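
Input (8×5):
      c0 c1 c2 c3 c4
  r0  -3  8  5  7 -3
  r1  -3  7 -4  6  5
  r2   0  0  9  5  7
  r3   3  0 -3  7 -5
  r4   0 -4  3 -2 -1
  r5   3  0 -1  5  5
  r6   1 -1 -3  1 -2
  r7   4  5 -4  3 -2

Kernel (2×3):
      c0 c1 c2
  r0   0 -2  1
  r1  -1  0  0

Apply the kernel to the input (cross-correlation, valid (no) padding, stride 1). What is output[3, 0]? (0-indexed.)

-3

The receptive field on the input at this output position is [3 0 -3 / 0 -4 3]. Elementwise product with the kernel and sum: 0·-2 + -3·1 + 0·-1.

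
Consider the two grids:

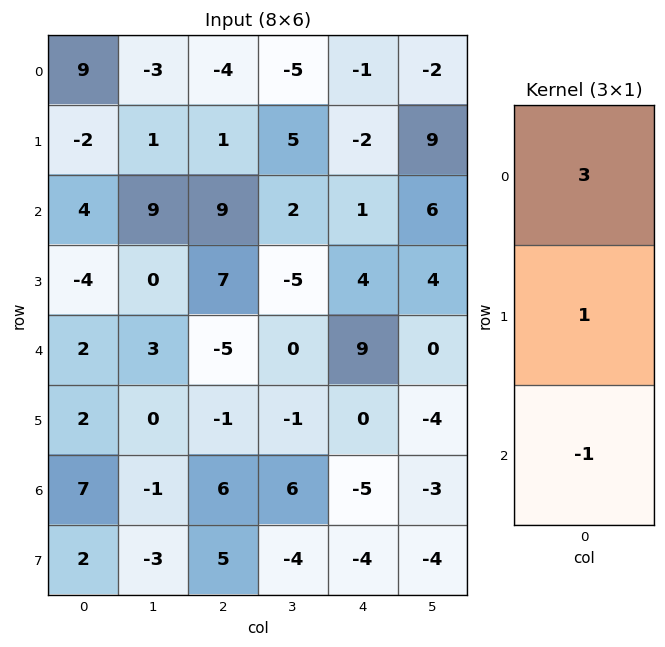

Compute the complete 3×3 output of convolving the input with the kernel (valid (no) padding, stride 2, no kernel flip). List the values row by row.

Output[0,0]: The receptive field on the input at this output position is [9 / -2 / 4]. Elementwise product with the kernel and sum: 9·3 + -2·1 + 4·-1.
Output[0,1]: The receptive field on the input at this output position is [-4 / 1 / 9]. Elementwise product with the kernel and sum: -4·3 + 1·1 + 9·-1.

21 -20 -6
6 39 -2
1 -22 32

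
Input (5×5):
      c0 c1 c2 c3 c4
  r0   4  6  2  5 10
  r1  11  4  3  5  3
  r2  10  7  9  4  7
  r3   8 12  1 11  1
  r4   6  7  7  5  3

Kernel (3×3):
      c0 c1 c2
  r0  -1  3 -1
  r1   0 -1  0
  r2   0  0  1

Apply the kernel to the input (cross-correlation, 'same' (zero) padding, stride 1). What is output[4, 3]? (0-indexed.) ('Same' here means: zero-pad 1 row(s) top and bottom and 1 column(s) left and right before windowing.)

26

The receptive field on the zero-padded input at this output position is [1 11 1 / 7 5 3 / 0 0 0]. Elementwise product with the kernel and sum: 1·-1 + 11·3 + 1·-1 + 5·-1 + 0·1.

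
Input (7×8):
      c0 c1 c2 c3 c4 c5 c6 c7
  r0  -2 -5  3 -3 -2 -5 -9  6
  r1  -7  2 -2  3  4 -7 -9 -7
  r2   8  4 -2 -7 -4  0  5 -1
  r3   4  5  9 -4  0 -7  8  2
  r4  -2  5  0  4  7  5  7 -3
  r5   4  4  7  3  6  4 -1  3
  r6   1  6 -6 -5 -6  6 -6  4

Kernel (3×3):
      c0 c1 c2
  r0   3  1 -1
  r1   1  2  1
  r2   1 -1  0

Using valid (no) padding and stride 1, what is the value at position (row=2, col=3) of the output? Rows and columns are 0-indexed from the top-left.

The receptive field on the input at this output position is [-7 -4 0 / -4 0 -7 / 4 7 5]. Elementwise product with the kernel and sum: -7·3 + -4·1 + 0·-1 + -4·1 + 0·2 + -7·1 + 4·1 + 7·-1.

-39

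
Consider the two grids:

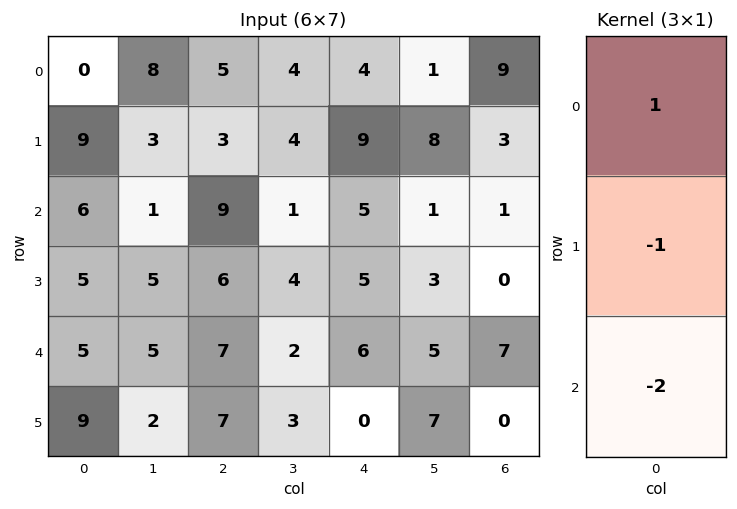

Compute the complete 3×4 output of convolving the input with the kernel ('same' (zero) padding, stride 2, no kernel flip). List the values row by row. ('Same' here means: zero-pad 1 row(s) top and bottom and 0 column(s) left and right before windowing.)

-18 -11 -22 -15
-7 -18 -6 2
-18 -15 -1 -7

Output[0,0]: The receptive field on the zero-padded input at this output position is [0 / 0 / 9]. Elementwise product with the kernel and sum: 0·1 + 0·-1 + 9·-2.
Output[0,1]: The receptive field on the zero-padded input at this output position is [0 / 5 / 3]. Elementwise product with the kernel and sum: 0·1 + 5·-1 + 3·-2.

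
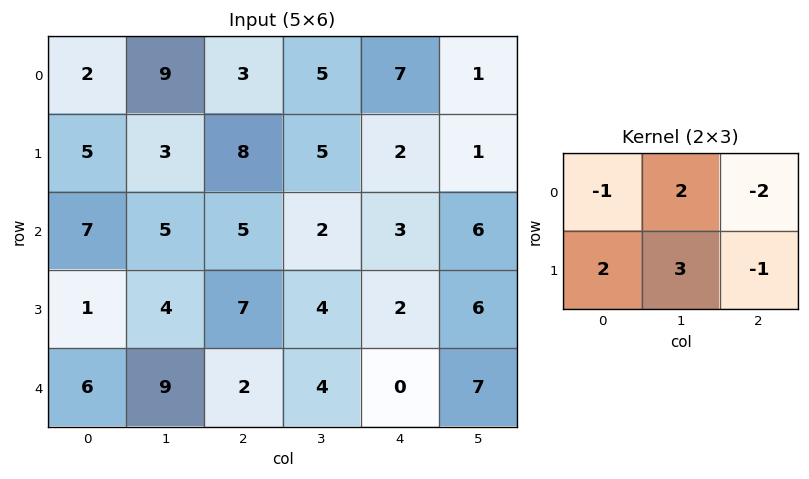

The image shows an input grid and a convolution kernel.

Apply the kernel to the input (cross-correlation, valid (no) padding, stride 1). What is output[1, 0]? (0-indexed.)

9

The receptive field on the input at this output position is [5 3 8 / 7 5 5]. Elementwise product with the kernel and sum: 5·-1 + 3·2 + 8·-2 + 7·2 + 5·3 + 5·-1.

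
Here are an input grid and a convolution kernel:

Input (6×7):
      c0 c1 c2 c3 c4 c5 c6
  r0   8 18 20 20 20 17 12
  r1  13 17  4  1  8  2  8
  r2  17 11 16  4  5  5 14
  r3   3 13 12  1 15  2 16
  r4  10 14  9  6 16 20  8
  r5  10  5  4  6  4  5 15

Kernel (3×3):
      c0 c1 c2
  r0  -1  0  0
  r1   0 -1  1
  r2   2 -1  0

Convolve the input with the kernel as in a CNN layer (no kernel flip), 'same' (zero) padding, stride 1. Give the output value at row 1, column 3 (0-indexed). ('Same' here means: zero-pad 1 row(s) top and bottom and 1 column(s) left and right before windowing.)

The receptive field on the zero-padded input at this output position is [20 20 20 / 4 1 8 / 16 4 5]. Elementwise product with the kernel and sum: 20·-1 + 1·-1 + 8·1 + 16·2 + 4·-1.

15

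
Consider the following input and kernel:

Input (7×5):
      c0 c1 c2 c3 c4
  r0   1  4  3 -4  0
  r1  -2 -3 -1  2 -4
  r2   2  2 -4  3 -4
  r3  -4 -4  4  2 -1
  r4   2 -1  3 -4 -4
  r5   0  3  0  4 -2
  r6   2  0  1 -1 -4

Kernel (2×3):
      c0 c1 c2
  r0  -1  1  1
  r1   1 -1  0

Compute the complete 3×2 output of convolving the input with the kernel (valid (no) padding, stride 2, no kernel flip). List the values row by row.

7 -10
-4 5
-3 -15

Output[0,0]: The receptive field on the input at this output position is [1 4 3 / -2 -3 -1]. Elementwise product with the kernel and sum: 1·-1 + 4·1 + 3·1 + -2·1 + -3·-1.
Output[0,1]: The receptive field on the input at this output position is [3 -4 0 / -1 2 -4]. Elementwise product with the kernel and sum: 3·-1 + -4·1 + 0·1 + -1·1 + 2·-1.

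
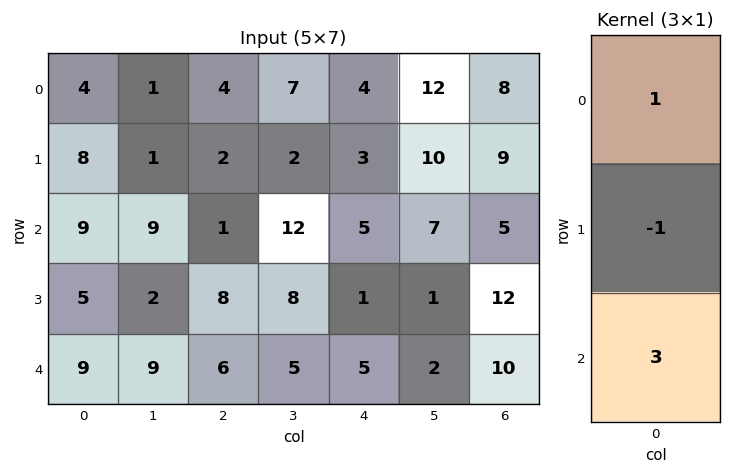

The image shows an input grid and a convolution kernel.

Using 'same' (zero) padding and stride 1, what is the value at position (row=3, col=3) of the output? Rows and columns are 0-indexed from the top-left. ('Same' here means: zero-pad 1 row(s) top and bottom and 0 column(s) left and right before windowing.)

The receptive field on the zero-padded input at this output position is [12 / 8 / 5]. Elementwise product with the kernel and sum: 12·1 + 8·-1 + 5·3.

19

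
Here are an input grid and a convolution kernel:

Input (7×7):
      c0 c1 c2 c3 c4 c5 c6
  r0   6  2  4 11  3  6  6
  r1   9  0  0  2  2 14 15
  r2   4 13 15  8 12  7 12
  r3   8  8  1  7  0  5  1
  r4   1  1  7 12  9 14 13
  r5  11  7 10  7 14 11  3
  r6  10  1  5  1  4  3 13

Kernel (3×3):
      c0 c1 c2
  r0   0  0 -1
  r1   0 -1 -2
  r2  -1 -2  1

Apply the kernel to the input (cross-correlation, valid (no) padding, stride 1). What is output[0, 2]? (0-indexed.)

-28

The receptive field on the input at this output position is [4 11 3 / 0 2 2 / 15 8 12]. Elementwise product with the kernel and sum: 3·-1 + 2·-1 + 2·-2 + 15·-1 + 8·-2 + 12·1.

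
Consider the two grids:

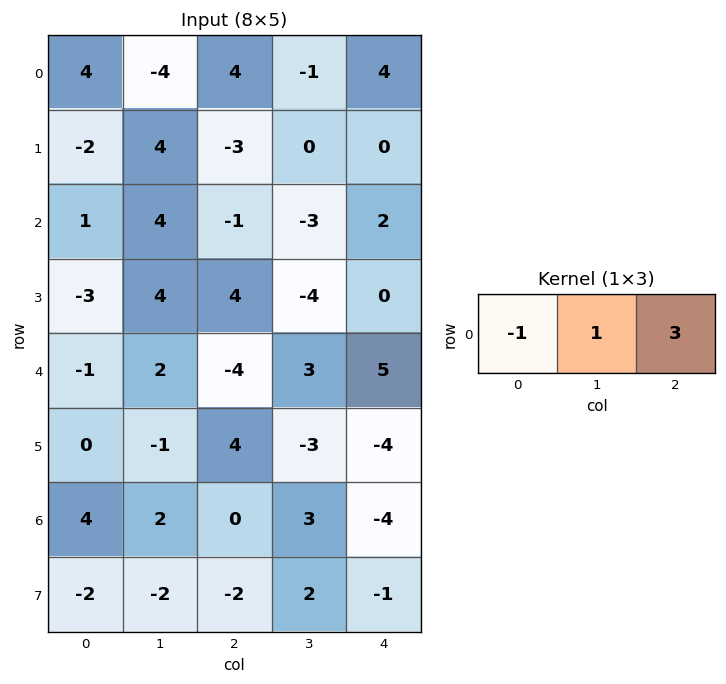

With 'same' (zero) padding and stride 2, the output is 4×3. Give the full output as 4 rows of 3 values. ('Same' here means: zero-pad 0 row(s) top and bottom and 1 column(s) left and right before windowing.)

-8 5 5
13 -14 5
5 3 2
10 7 -7

Output[0,0]: The receptive field on the zero-padded input at this output position is [0 4 -4]. Elementwise product with the kernel and sum: 0·-1 + 4·1 + -4·3.
Output[0,1]: The receptive field on the zero-padded input at this output position is [-4 4 -1]. Elementwise product with the kernel and sum: -4·-1 + 4·1 + -1·3.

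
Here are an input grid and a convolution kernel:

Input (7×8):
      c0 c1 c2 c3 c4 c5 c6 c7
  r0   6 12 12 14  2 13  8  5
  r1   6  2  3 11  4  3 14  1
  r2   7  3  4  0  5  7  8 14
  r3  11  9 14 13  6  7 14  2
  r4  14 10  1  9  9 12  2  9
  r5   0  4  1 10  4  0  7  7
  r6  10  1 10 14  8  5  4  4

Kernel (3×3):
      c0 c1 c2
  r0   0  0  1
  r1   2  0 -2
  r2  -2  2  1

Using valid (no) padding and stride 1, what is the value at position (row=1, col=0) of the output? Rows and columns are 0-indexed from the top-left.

The receptive field on the input at this output position is [6 2 3 / 7 3 4 / 11 9 14]. Elementwise product with the kernel and sum: 3·1 + 7·2 + 4·-2 + 11·-2 + 9·2 + 14·1.

19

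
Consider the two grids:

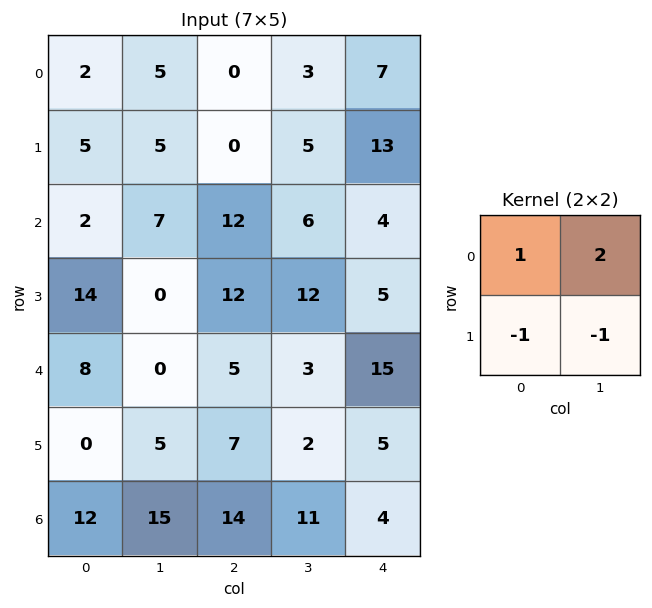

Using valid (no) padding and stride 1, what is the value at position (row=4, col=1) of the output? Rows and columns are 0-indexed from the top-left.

-2

The receptive field on the input at this output position is [0 5 / 5 7]. Elementwise product with the kernel and sum: 0·1 + 5·2 + 5·-1 + 7·-1.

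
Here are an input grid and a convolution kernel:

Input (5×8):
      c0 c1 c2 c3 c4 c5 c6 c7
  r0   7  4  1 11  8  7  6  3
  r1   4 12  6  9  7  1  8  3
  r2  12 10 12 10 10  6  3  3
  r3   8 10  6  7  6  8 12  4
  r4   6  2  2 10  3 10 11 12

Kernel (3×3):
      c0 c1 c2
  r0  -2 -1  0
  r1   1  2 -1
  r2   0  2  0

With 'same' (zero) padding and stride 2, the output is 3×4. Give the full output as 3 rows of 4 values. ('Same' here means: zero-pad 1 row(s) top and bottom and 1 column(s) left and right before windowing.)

Output[0,0]: The receptive field on the zero-padded input at this output position is [0 0 0 / 0 7 4 / 0 4 12]. Elementwise product with the kernel and sum: 0·-2 + 0·-1 + 0·1 + 7·2 + 4·-1 + 4·2.

18 7 34 32
26 6 11 23
2 -30 -14 -8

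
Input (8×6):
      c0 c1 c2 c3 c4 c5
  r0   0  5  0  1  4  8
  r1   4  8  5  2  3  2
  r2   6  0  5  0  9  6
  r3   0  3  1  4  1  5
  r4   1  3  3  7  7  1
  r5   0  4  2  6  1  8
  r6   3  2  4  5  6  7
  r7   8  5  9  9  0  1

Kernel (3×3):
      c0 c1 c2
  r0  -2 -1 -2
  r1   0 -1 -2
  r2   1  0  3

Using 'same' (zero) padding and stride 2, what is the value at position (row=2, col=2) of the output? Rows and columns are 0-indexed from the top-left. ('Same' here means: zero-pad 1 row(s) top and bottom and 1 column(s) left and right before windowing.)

The receptive field on the zero-padded input at this output position is [4 1 5 / 7 7 1 / 6 1 8]. Elementwise product with the kernel and sum: 4·-2 + 1·-1 + 5·-2 + 7·-1 + 1·-2 + 6·1 + 8·3.

2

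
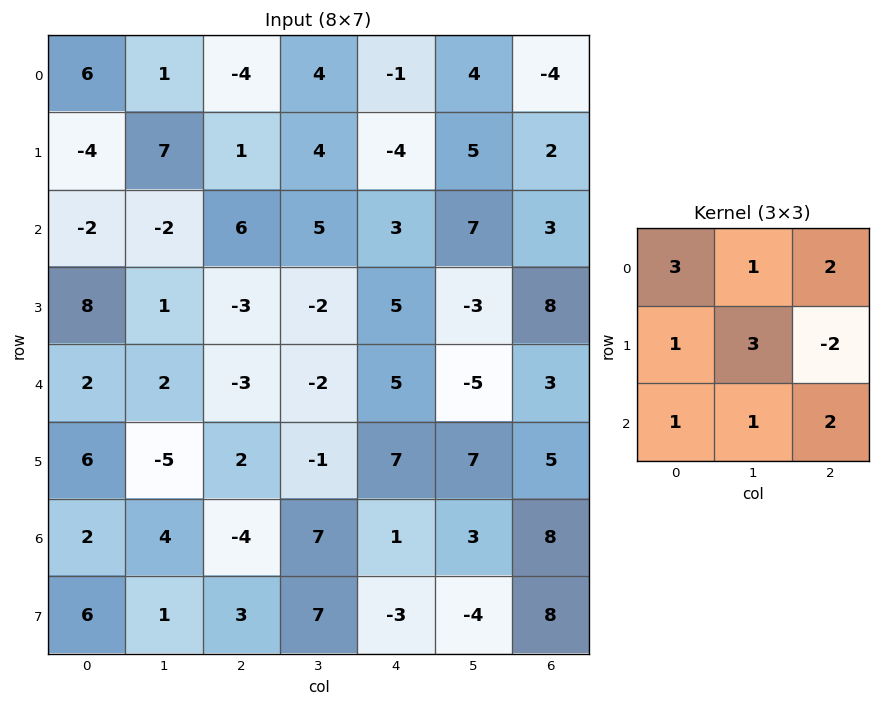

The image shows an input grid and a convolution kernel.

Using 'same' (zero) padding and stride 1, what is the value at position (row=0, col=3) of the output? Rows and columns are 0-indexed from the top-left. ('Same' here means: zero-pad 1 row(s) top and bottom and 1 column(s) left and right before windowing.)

7

The receptive field on the zero-padded input at this output position is [0 0 0 / -4 4 -1 / 1 4 -4]. Elementwise product with the kernel and sum: 0·3 + 0·1 + 0·2 + -4·1 + 4·3 + -1·-2 + 1·1 + 4·1 + -4·2.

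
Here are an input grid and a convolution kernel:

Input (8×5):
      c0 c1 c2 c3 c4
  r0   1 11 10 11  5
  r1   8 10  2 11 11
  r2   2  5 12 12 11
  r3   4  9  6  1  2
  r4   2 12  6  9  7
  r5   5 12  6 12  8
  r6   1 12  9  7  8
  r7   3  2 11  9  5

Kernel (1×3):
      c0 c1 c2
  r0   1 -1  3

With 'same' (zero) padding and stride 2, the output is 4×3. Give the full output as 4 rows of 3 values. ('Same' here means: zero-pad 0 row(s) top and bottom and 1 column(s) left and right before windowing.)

32 34 6
13 29 1
34 33 2
35 24 -1

Output[0,0]: The receptive field on the zero-padded input at this output position is [0 1 11]. Elementwise product with the kernel and sum: 0·1 + 1·-1 + 11·3.
Output[0,1]: The receptive field on the zero-padded input at this output position is [11 10 11]. Elementwise product with the kernel and sum: 11·1 + 10·-1 + 11·3.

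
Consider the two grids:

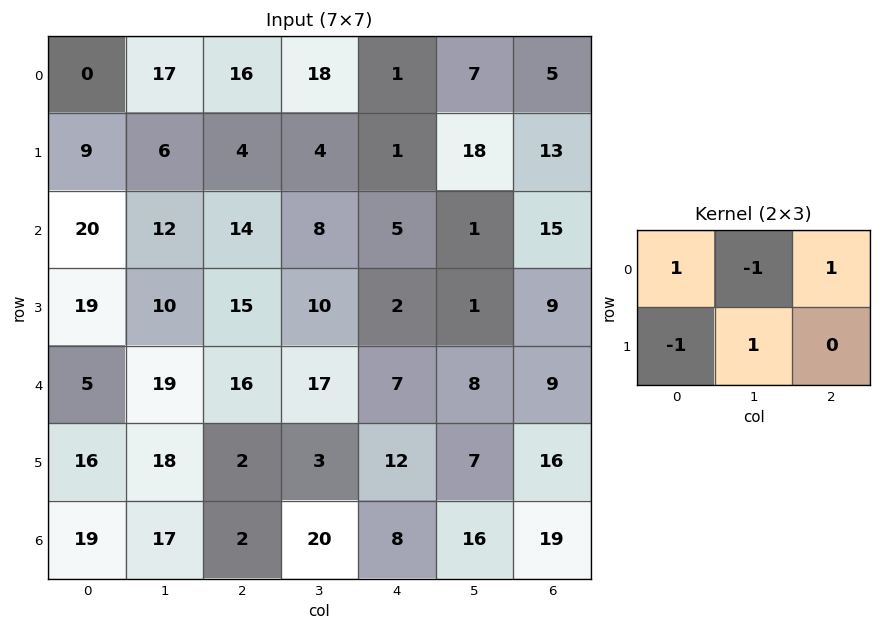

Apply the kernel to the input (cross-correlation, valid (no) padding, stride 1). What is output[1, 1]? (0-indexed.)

The receptive field on the input at this output position is [6 4 4 / 12 14 8]. Elementwise product with the kernel and sum: 6·1 + 4·-1 + 4·1 + 12·-1 + 14·1.

8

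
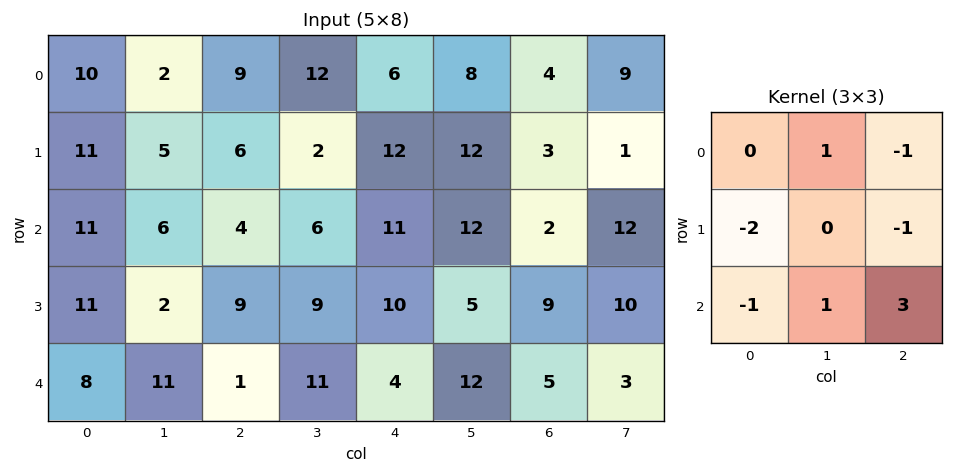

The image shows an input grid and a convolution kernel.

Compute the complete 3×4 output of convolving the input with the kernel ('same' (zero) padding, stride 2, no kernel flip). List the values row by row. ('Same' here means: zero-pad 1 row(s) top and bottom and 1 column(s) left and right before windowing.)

Output[0,0]: The receptive field on the zero-padded input at this output position is [0 0 0 / 0 10 2 / 0 11 5]. Elementwise product with the kernel and sum: 0·1 + 0·-1 + 0·-2 + 2·-1 + 0·-1 + 11·1 + 5·3.
Output[0,1]: The receptive field on the zero-padded input at this output position is [0 0 0 / 2 9 12 / 5 6 2]. Elementwise product with the kernel and sum: 0·1 + 0·-1 + 2·-2 + 12·-1 + 5·-1 + 6·1 + 2·3.

24 -9 14 -31
17 20 -8 0
-2 -33 -29 -28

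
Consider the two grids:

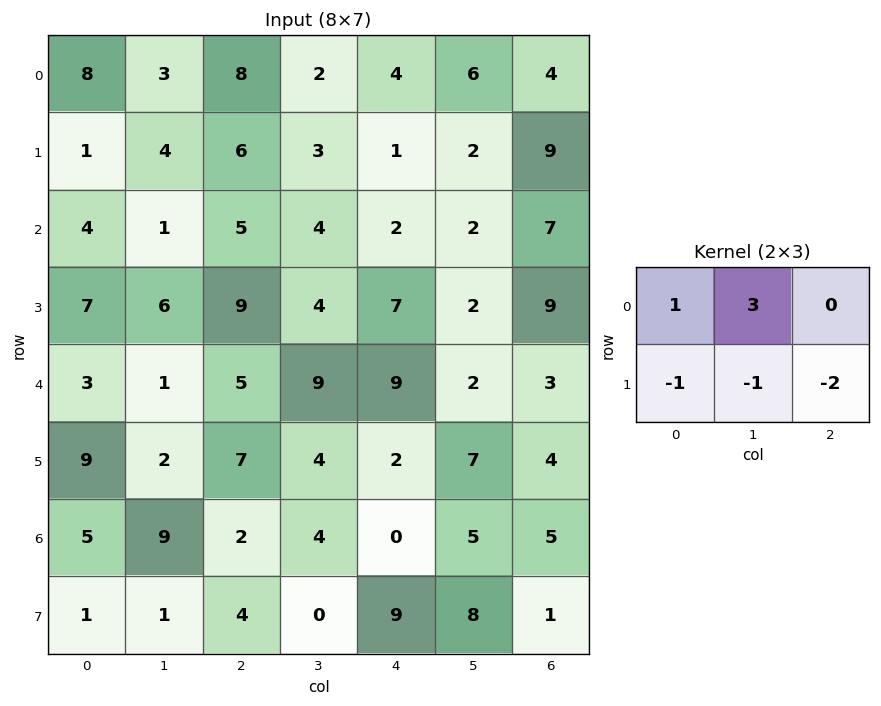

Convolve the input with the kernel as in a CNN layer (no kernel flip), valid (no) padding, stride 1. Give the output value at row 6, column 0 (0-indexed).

The receptive field on the input at this output position is [5 9 2 / 1 1 4]. Elementwise product with the kernel and sum: 5·1 + 9·3 + 1·-1 + 1·-1 + 4·-2.

22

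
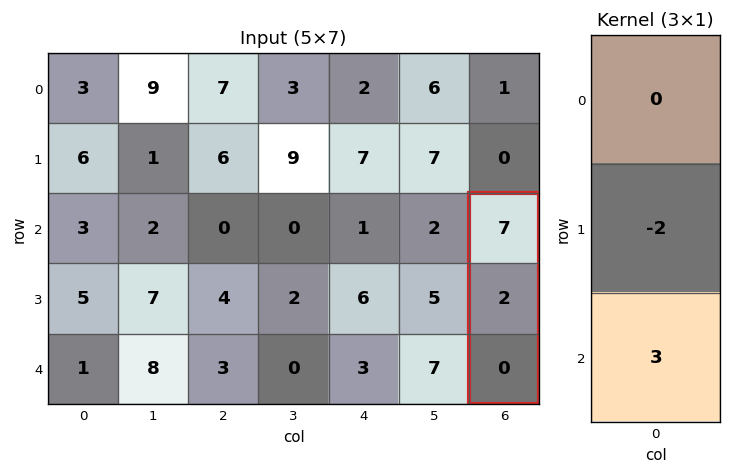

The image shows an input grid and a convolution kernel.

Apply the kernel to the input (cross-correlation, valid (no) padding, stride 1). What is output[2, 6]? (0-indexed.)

The receptive field on the input at this output position is [7 / 2 / 0]. Elementwise product with the kernel and sum: 2·-2 + 0·3.

-4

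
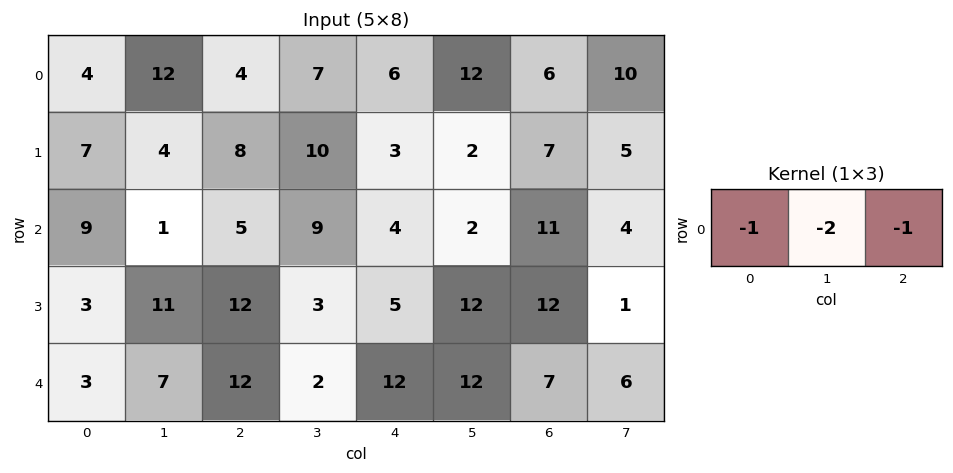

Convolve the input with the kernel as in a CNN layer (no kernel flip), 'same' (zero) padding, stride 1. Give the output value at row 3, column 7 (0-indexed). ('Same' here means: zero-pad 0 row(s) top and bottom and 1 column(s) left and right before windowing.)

The receptive field on the zero-padded input at this output position is [12 1 0]. Elementwise product with the kernel and sum: 12·-1 + 1·-2 + 0·-1.

-14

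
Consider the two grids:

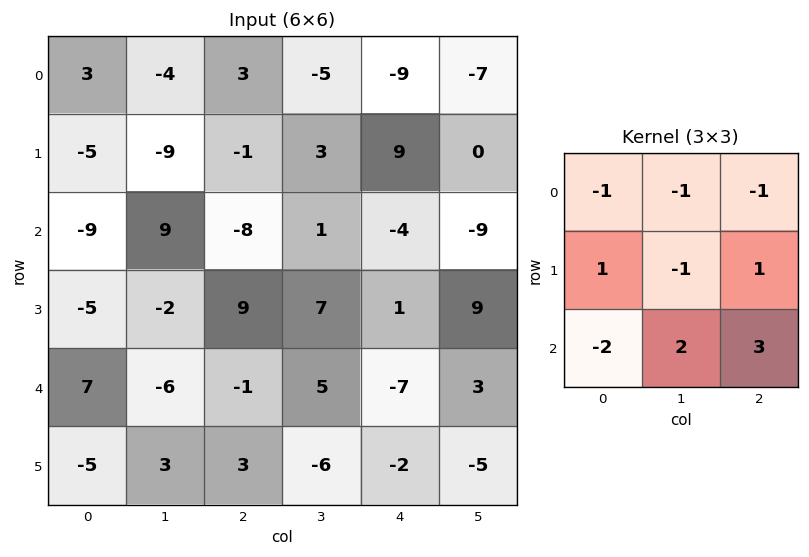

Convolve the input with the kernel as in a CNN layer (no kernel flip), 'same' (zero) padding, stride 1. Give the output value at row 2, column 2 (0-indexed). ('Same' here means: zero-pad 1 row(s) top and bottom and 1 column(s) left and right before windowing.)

68

The receptive field on the zero-padded input at this output position is [-9 -1 3 / 9 -8 1 / -2 9 7]. Elementwise product with the kernel and sum: -9·-1 + -1·-1 + 3·-1 + 9·1 + -8·-1 + 1·1 + -2·-2 + 9·2 + 7·3.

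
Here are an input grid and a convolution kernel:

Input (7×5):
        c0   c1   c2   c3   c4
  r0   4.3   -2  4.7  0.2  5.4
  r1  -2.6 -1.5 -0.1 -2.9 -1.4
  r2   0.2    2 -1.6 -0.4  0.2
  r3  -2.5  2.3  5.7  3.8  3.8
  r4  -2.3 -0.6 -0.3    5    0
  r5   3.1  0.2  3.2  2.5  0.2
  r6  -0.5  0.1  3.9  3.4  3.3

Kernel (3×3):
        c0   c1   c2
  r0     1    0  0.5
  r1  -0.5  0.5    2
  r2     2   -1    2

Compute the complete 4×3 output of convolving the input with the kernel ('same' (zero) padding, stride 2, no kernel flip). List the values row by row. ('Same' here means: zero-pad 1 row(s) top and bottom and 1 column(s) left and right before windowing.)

-2.25 -4.95 -1.8
10.45 0.95 1.2
-3.9 16.55 6.1
0.05 10.15 2.45

Output[0,0]: The receptive field on the zero-padded input at this output position is [0 0 0 / 0 4.3 -2 / 0 -2.6 -1.5]. Elementwise product with the kernel and sum: 0·1 + 0·0.5 + 0·-0.5 + 4.3·0.5 + -2·2 + 0·2 + -2.6·-1 + -1.5·2.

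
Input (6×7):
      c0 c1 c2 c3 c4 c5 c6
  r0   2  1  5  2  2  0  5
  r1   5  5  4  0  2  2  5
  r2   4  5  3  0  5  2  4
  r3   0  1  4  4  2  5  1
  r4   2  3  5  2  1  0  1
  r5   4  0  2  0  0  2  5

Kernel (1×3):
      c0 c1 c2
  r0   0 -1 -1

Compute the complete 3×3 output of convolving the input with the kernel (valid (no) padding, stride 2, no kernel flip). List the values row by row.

-6 -4 -5
-8 -5 -6
-8 -3 -1

Output[0,0]: The receptive field on the input at this output position is [2 1 5]. Elementwise product with the kernel and sum: 1·-1 + 5·-1.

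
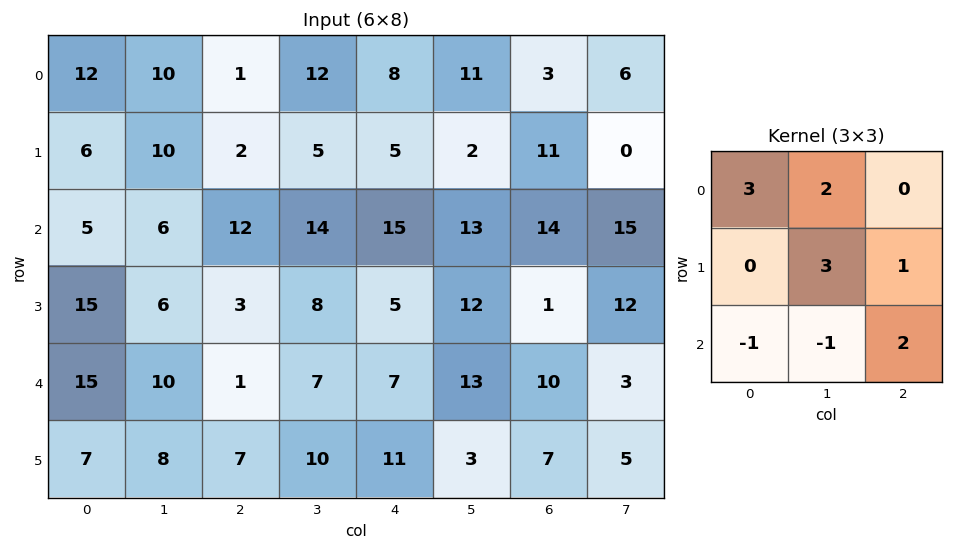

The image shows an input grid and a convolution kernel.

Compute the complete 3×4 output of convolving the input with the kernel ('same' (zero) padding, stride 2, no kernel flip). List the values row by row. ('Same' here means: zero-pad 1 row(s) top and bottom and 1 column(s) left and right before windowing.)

Output[0,0]: The receptive field on the zero-padded input at this output position is [0 0 0 / 0 12 10 / 0 6 10]. Elementwise product with the kernel and sum: 0·3 + 0·2 + 12·3 + 10·1 + 0·-1 + 6·-1 + 10·2.
Output[0,1]: The receptive field on the zero-padded input at this output position is [0 0 0 / 10 1 12 / 10 2 5]. Elementwise product with the kernel and sum: 0·3 + 0·2 + 1·3 + 12·1 + 10·-1 + 2·-1 + 5·2.

60 13 29 2
30 91 94 96
94 39 53 71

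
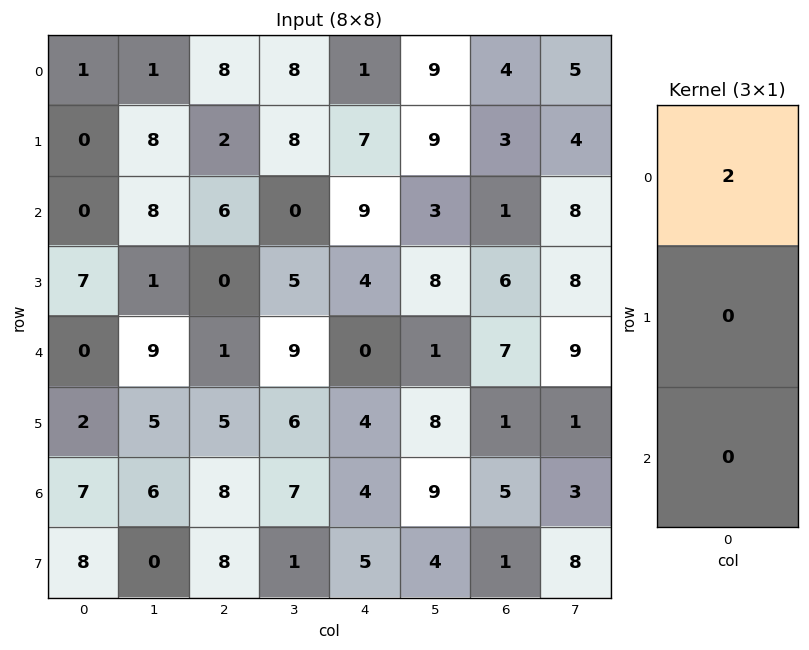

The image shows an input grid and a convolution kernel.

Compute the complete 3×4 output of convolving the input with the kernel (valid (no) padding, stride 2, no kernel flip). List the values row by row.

2 16 2 8
0 12 18 2
0 2 0 14

Output[0,0]: The receptive field on the input at this output position is [1 / 0 / 0]. Elementwise product with the kernel and sum: 1·2.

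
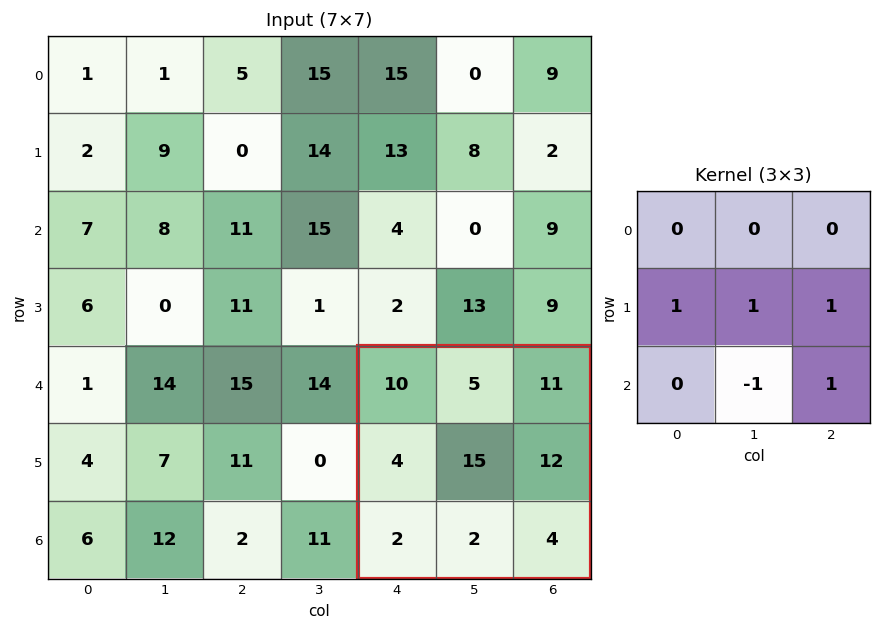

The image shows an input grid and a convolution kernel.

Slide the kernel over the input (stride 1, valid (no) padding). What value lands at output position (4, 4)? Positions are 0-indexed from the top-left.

The receptive field on the input at this output position is [10 5 11 / 4 15 12 / 2 2 4]. Elementwise product with the kernel and sum: 4·1 + 15·1 + 12·1 + 2·-1 + 4·1.

33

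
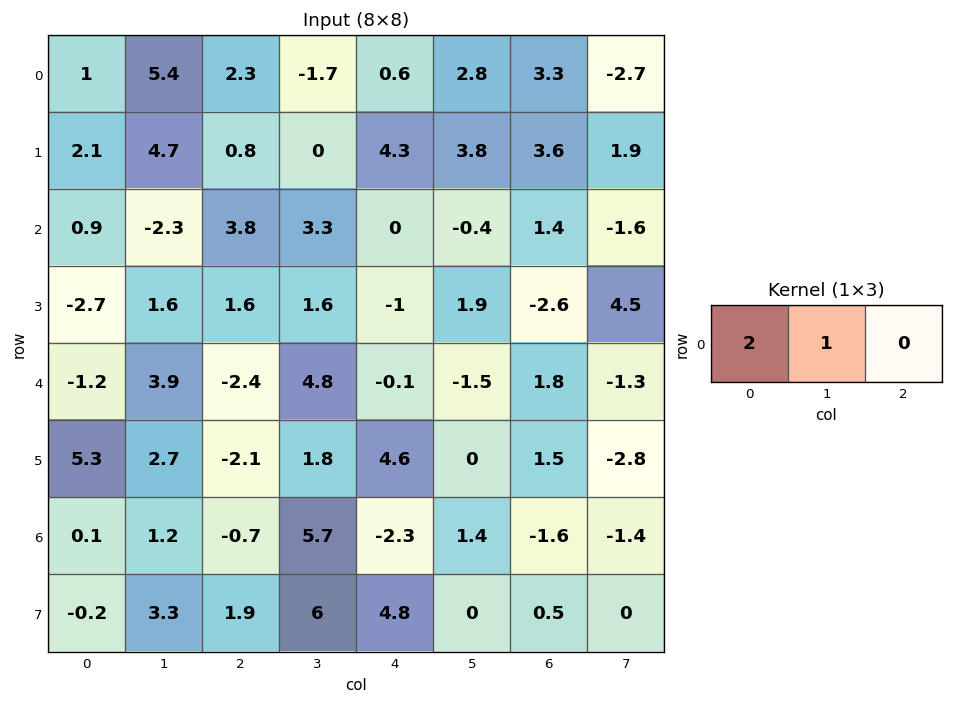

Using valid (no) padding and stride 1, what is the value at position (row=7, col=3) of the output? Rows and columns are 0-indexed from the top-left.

16.8

The receptive field on the input at this output position is [6 4.8 0]. Elementwise product with the kernel and sum: 6·2 + 4.8·1.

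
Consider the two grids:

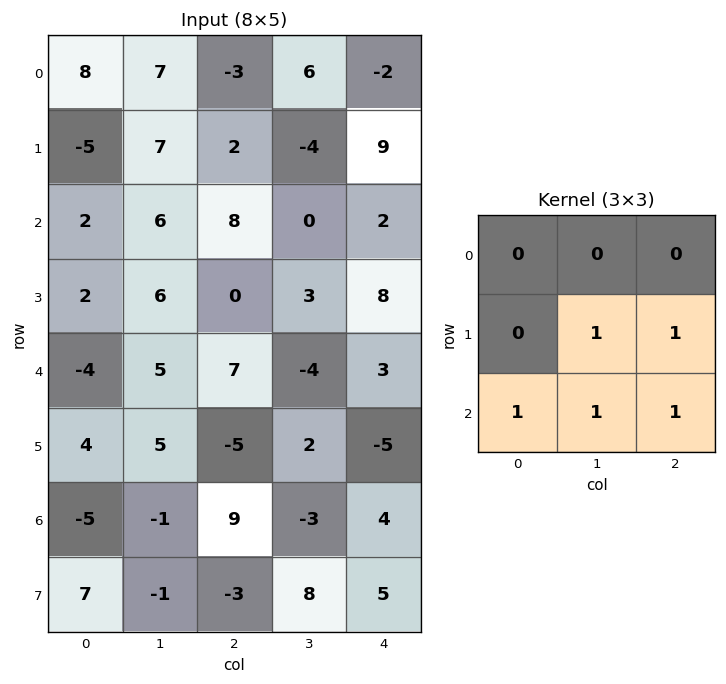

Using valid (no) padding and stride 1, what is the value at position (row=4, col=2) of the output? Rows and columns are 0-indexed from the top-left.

7

The receptive field on the input at this output position is [7 -4 3 / -5 2 -5 / 9 -3 4]. Elementwise product with the kernel and sum: 2·1 + -5·1 + 9·1 + -3·1 + 4·1.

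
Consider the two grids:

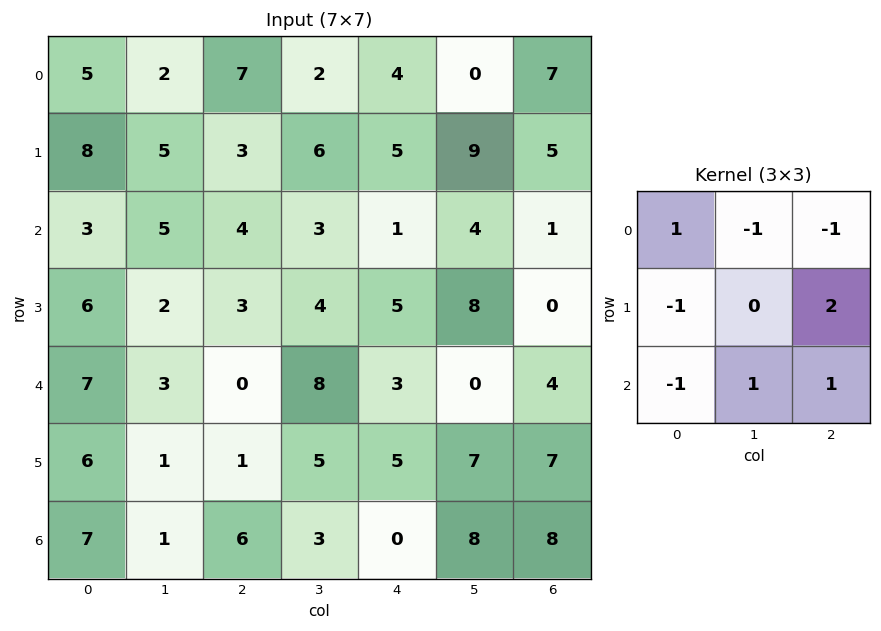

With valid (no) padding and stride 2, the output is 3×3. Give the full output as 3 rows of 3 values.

Output[0,0]: The receptive field on the input at this output position is [5 2 7 / 8 5 3 / 3 5 4]. Elementwise product with the kernel and sum: 5·1 + 2·-1 + 7·-1 + 8·-1 + 3·2 + 3·-1 + 5·1 + 4·1.

0 8 6
-10 18 -8
0 -5 24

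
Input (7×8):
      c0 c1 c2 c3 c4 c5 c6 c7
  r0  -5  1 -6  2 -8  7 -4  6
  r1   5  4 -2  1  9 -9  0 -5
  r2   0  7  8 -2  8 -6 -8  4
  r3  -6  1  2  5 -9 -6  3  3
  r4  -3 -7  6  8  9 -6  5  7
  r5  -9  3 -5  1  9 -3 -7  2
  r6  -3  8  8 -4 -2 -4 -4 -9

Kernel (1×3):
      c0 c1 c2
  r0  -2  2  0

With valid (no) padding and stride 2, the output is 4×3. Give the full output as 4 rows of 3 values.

Output[0,0]: The receptive field on the input at this output position is [-5 1 -6]. Elementwise product with the kernel and sum: -5·-2 + 1·2.

12 16 30
14 -20 -28
-8 4 -30
22 -24 -4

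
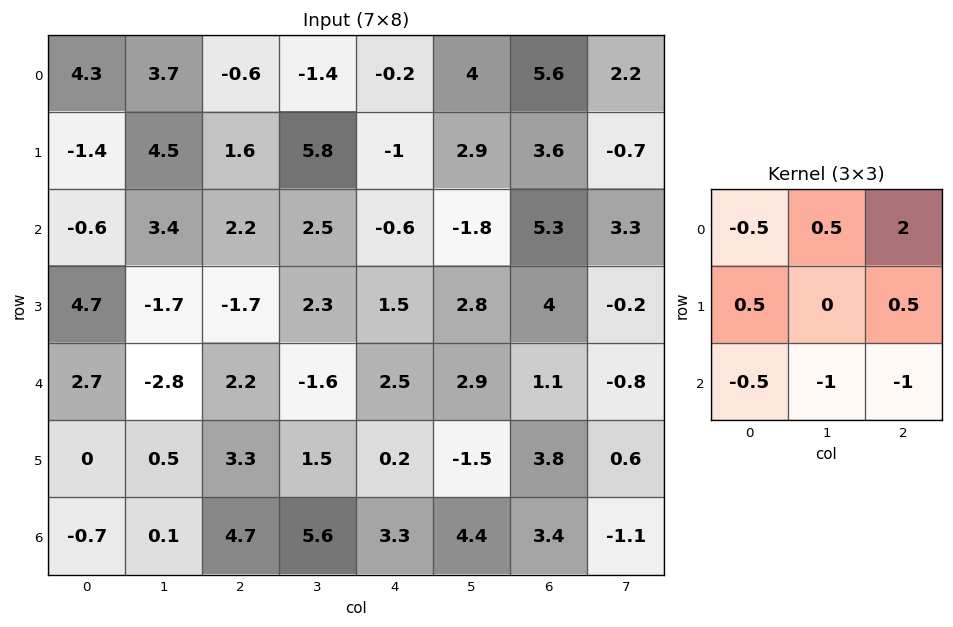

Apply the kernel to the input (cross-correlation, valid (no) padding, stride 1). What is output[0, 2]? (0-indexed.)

-3.5

The receptive field on the input at this output position is [-0.6 -1.4 -0.2 / 1.6 5.8 -1 / 2.2 2.5 -0.6]. Elementwise product with the kernel and sum: -0.6·-0.5 + -1.4·0.5 + -0.2·2 + 1.6·0.5 + -1·0.5 + 2.2·-0.5 + 2.5·-1 + -0.6·-1.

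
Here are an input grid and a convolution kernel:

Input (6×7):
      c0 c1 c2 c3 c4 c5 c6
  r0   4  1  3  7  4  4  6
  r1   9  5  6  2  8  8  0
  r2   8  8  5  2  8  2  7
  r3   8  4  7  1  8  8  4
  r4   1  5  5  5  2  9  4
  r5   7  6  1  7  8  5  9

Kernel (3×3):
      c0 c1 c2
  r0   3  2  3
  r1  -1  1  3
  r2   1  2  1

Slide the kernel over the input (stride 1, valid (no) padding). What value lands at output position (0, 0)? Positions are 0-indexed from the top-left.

The receptive field on the input at this output position is [4 1 3 / 9 5 6 / 8 8 5]. Elementwise product with the kernel and sum: 4·3 + 1·2 + 3·3 + 9·-1 + 5·1 + 6·3 + 8·1 + 8·2 + 5·1.

66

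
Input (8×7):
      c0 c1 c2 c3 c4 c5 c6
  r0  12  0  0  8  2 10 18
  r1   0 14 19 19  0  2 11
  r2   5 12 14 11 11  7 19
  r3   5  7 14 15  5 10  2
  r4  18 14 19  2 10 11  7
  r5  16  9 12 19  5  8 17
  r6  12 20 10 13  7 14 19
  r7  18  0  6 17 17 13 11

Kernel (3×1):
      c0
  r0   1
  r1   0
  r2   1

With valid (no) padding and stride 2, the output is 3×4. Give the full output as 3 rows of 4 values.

Output[0,0]: The receptive field on the input at this output position is [12 / 0 / 5]. Elementwise product with the kernel and sum: 12·1 + 5·1.
Output[0,1]: The receptive field on the input at this output position is [0 / 19 / 14]. Elementwise product with the kernel and sum: 0·1 + 14·1.

17 14 13 37
23 33 21 26
30 29 17 26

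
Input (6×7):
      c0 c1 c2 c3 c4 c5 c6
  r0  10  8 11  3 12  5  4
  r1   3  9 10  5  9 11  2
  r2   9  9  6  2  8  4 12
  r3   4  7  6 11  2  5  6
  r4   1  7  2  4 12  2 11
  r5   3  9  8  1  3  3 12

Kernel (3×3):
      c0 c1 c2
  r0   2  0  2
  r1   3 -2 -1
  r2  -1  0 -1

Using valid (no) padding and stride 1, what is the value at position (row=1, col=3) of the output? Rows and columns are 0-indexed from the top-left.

2

The receptive field on the input at this output position is [5 9 11 / 2 8 4 / 11 2 5]. Elementwise product with the kernel and sum: 5·2 + 11·2 + 2·3 + 8·-2 + 4·-1 + 11·-1 + 5·-1.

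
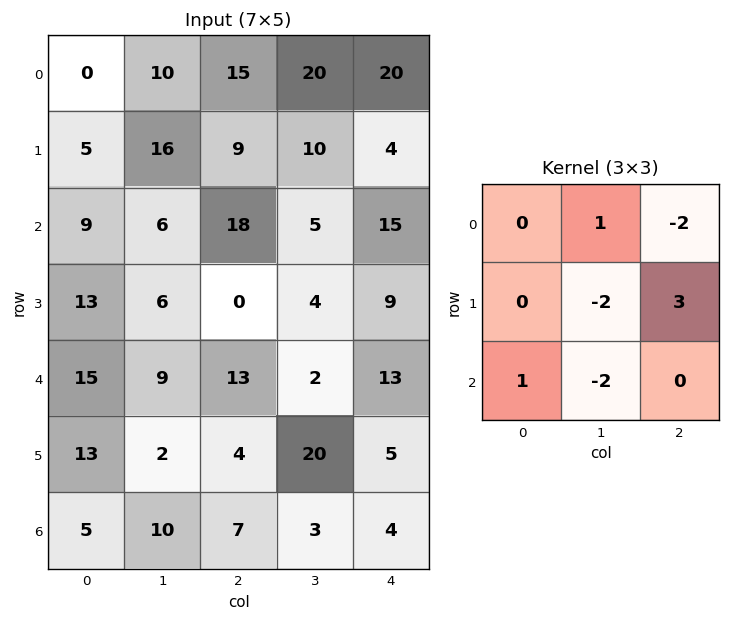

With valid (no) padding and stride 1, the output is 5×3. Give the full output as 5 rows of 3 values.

Output[0,0]: The receptive field on the input at this output position is [0 10 15 / 5 16 9 / 9 6 18]. Elementwise product with the kernel and sum: 10·1 + 15·-2 + 16·-2 + 9·3 + 9·1 + 6·-2.

-28 -43 -20
41 -26 29
-45 3 3
36 -34 -15
-24 57 -48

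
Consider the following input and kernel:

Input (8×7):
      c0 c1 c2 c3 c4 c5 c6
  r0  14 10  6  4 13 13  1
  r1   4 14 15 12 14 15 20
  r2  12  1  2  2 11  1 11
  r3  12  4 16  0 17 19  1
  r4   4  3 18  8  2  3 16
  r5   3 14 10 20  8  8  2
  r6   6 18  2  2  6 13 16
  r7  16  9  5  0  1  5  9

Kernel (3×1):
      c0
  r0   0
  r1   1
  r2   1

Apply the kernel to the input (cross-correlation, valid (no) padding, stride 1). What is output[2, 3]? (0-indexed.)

8

The receptive field on the input at this output position is [2 / 0 / 8]. Elementwise product with the kernel and sum: 0·1 + 8·1.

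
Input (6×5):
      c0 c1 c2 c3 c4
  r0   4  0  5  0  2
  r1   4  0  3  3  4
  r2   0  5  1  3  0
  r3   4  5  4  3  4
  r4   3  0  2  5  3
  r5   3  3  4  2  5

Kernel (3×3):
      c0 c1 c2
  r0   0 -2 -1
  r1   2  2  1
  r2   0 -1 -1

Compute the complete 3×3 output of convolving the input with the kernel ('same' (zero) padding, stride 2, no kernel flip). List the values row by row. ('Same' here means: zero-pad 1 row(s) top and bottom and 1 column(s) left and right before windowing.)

Output[0,0]: The receptive field on the zero-padded input at this output position is [0 0 0 / 0 4 0 / 0 4 0]. Elementwise product with the kernel and sum: 0·-2 + 0·-1 + 0·2 + 4·2 + 0·1 + 4·-1 + 0·-1.
Output[0,1]: The receptive field on the zero-padded input at this output position is [0 0 0 / 0 5 0 / 0 3 3]. Elementwise product with the kernel and sum: 0·-2 + 0·-1 + 0·2 + 5·2 + 0·1 + 3·-1 + 3·-1.

4 4 0
-12 -1 -6
-13 -8 3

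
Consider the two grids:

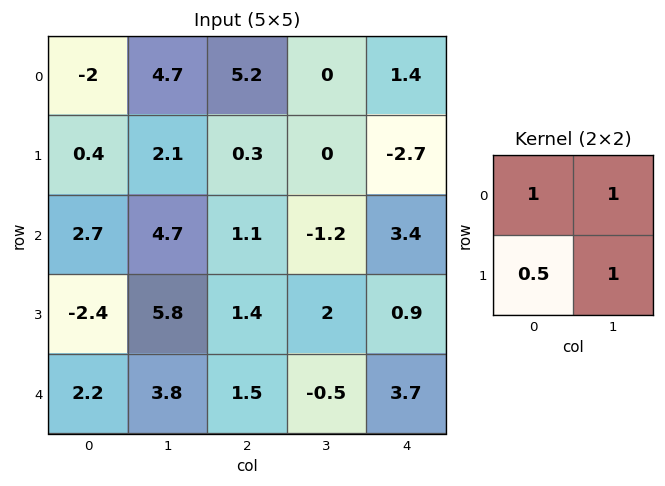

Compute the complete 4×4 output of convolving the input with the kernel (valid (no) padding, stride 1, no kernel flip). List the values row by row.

Output[0,0]: The receptive field on the input at this output position is [-2 4.7 / 0.4 2.1]. Elementwise product with the kernel and sum: -2·1 + 4.7·1 + 0.4·0.5 + 2.1·1.

5 11.25 5.35 -1.3
8.55 5.85 -0.35 0.1
12 10.1 2.6 4.1
8.3 10.6 3.65 6.35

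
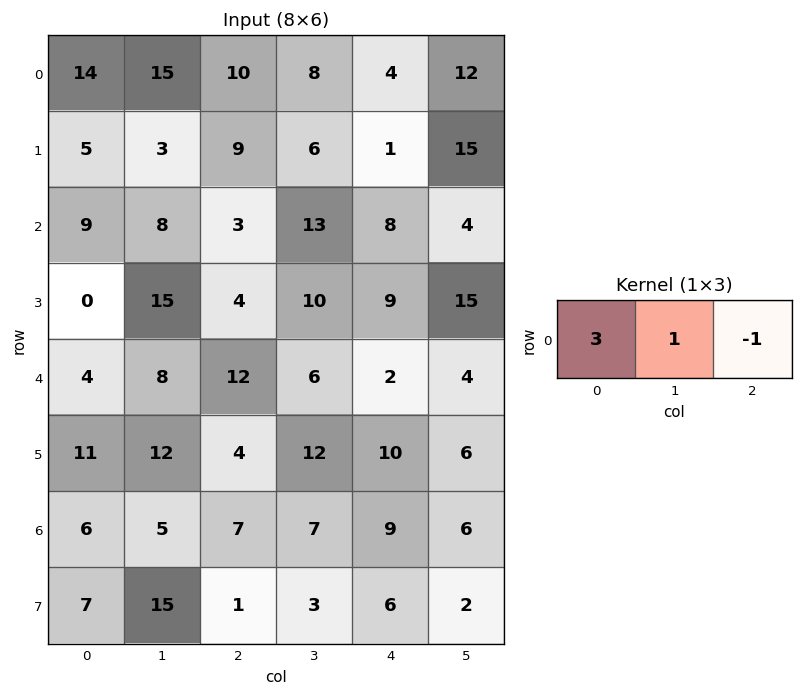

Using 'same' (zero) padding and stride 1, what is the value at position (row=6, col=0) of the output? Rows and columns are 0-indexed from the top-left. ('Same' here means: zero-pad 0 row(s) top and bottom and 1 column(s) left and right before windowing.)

1

The receptive field on the zero-padded input at this output position is [0 6 5]. Elementwise product with the kernel and sum: 0·3 + 6·1 + 5·-1.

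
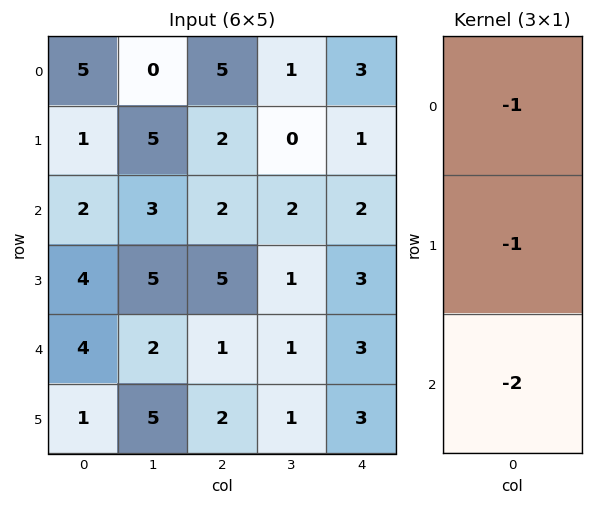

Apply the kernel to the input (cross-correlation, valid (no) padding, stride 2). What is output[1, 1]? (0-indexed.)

The receptive field on the input at this output position is [2 / 5 / 1]. Elementwise product with the kernel and sum: 2·-1 + 5·-1 + 1·-2.

-9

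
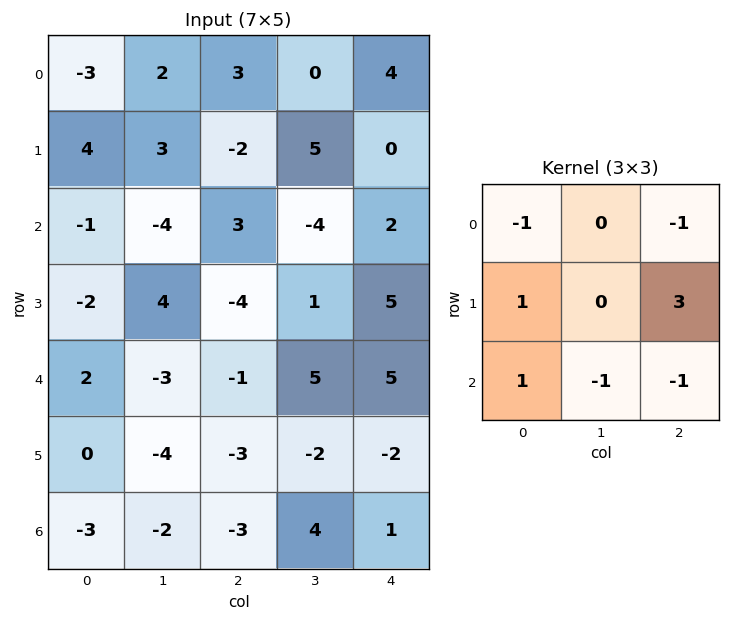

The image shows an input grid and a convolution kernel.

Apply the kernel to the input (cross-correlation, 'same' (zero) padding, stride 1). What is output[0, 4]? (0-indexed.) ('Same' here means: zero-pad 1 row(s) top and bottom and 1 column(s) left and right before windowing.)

5

The receptive field on the zero-padded input at this output position is [0 0 0 / 0 4 0 / 5 0 0]. Elementwise product with the kernel and sum: 0·-1 + 0·-1 + 0·1 + 0·3 + 5·1 + 0·-1 + 0·-1.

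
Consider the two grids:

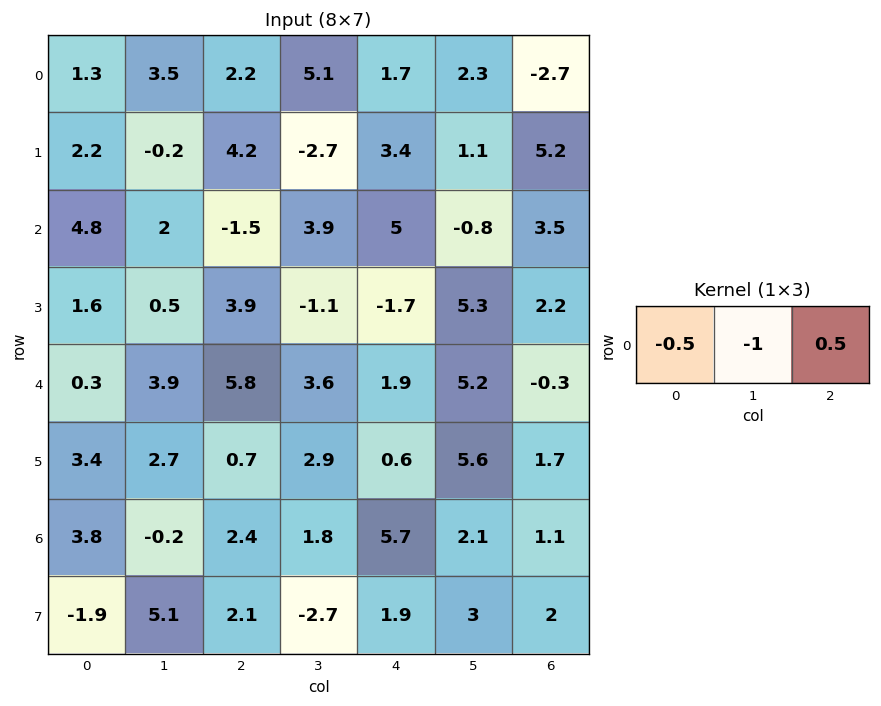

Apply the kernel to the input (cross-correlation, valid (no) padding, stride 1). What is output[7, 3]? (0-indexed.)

The receptive field on the input at this output position is [-2.7 1.9 3]. Elementwise product with the kernel and sum: -2.7·-0.5 + 1.9·-1 + 3·0.5.

0.95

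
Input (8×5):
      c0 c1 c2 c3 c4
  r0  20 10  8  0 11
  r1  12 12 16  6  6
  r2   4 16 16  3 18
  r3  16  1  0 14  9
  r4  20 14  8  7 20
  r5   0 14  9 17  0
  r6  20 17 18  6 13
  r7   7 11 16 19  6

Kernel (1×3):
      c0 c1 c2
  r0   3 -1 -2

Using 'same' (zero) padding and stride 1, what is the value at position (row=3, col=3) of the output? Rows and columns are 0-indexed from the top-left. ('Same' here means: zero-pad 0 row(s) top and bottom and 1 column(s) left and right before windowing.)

-32

The receptive field on the zero-padded input at this output position is [0 14 9]. Elementwise product with the kernel and sum: 0·3 + 14·-1 + 9·-2.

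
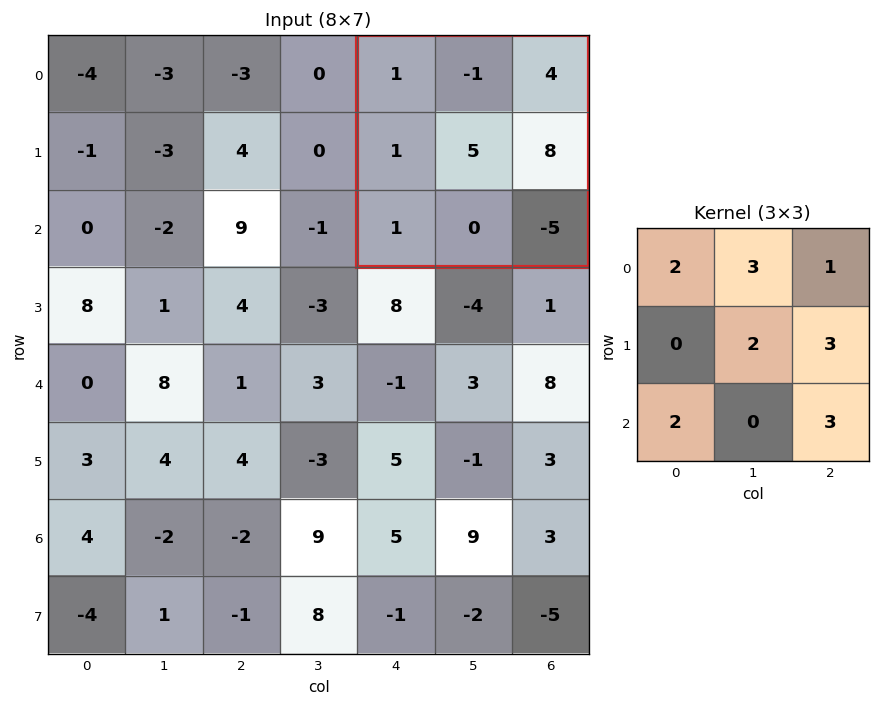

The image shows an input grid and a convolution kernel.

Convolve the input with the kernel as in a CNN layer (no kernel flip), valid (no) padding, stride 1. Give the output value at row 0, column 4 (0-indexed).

24

The receptive field on the input at this output position is [1 -1 4 / 1 5 8 / 1 0 -5]. Elementwise product with the kernel and sum: 1·2 + -1·3 + 4·1 + 5·2 + 8·3 + 1·2 + -5·3.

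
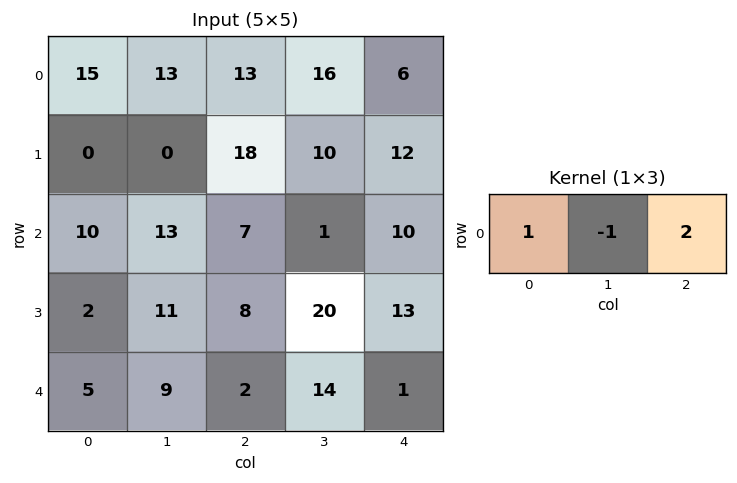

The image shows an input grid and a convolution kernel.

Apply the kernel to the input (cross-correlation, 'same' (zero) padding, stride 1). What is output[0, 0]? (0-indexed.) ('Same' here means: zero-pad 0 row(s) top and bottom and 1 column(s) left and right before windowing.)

The receptive field on the zero-padded input at this output position is [0 15 13]. Elementwise product with the kernel and sum: 0·1 + 15·-1 + 13·2.

11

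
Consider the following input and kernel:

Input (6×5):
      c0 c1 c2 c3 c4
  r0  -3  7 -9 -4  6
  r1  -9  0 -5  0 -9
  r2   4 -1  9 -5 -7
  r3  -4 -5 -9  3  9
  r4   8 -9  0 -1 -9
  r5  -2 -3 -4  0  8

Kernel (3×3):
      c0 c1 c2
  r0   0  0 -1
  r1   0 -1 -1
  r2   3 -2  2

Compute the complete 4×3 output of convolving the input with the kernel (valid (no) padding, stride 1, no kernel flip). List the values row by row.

46 -22 26
-23 5 6
47 -18 -21
10 -3 5

Output[0,0]: The receptive field on the input at this output position is [-3 7 -9 / -9 0 -5 / 4 -1 9]. Elementwise product with the kernel and sum: -9·-1 + 0·-1 + -5·-1 + 4·3 + -1·-2 + 9·2.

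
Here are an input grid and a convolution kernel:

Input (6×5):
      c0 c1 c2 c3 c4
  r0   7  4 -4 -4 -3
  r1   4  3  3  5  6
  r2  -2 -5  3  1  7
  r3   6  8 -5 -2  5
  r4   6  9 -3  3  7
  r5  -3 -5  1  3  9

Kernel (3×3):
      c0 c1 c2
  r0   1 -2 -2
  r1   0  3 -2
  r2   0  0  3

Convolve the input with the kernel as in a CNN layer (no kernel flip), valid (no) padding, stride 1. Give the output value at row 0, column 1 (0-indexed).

The receptive field on the input at this output position is [4 -4 -4 / 3 3 5 / -5 3 1]. Elementwise product with the kernel and sum: 4·1 + -4·-2 + -4·-2 + 3·3 + 5·-2 + 1·3.

22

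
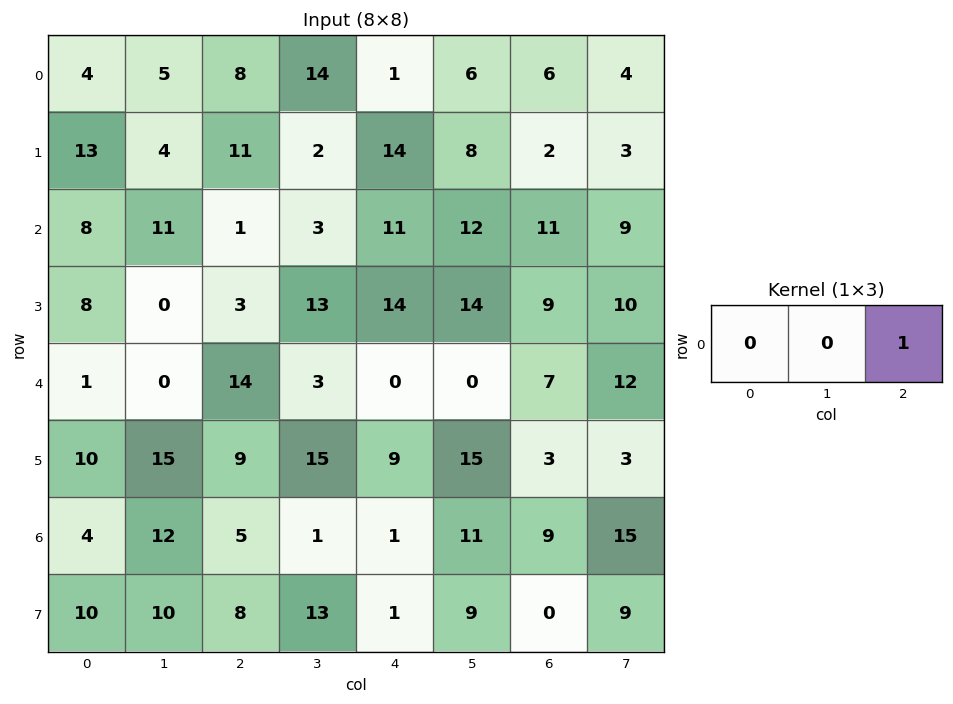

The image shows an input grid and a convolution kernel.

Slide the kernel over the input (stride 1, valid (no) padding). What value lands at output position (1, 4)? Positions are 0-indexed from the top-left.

2

The receptive field on the input at this output position is [14 8 2]. Elementwise product with the kernel and sum: 2·1.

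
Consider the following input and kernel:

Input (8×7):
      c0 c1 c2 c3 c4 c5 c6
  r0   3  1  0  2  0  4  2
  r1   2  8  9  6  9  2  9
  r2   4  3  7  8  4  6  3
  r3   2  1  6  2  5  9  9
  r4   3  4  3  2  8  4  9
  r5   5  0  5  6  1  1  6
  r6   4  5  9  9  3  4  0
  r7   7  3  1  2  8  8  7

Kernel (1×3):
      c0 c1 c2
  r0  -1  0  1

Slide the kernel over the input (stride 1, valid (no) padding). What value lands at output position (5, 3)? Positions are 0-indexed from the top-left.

The receptive field on the input at this output position is [6 1 1]. Elementwise product with the kernel and sum: 6·-1 + 1·1.

-5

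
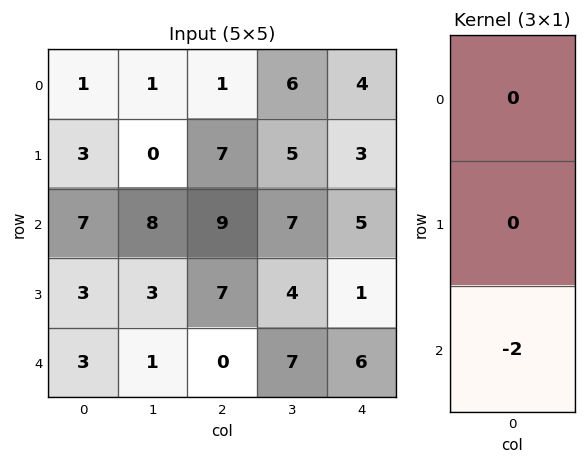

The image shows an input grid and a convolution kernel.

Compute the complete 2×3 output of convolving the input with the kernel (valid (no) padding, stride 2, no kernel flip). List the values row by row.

Output[0,0]: The receptive field on the input at this output position is [1 / 3 / 7]. Elementwise product with the kernel and sum: 7·-2.
Output[0,1]: The receptive field on the input at this output position is [1 / 7 / 9]. Elementwise product with the kernel and sum: 9·-2.

-14 -18 -10
-6 0 -12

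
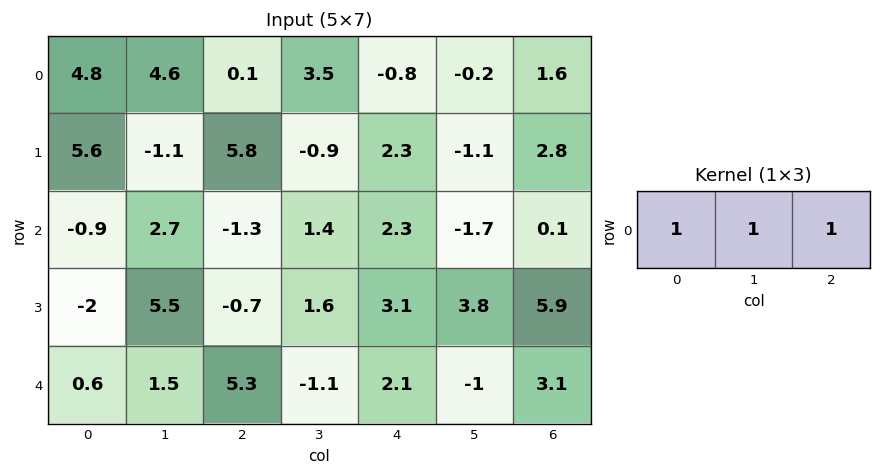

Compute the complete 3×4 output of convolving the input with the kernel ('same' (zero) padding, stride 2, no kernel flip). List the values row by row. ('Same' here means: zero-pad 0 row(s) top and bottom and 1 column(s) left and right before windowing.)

Output[0,0]: The receptive field on the zero-padded input at this output position is [0 4.8 4.6]. Elementwise product with the kernel and sum: 0·1 + 4.8·1 + 4.6·1.

9.4 8.2 2.5 1.4
1.8 2.8 2 -1.6
2.1 5.7 0 2.1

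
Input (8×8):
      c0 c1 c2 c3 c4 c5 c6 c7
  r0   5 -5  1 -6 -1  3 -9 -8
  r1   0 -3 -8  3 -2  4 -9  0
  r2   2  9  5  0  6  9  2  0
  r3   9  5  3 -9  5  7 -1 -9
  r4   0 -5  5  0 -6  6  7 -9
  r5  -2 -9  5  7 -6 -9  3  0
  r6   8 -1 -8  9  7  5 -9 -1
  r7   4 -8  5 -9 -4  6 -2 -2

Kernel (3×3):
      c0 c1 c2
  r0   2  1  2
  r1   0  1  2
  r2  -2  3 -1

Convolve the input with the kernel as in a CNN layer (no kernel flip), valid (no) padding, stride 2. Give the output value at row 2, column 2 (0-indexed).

The receptive field on the input at this output position is [-6 6 7 / -6 -9 3 / 7 5 -9]. Elementwise product with the kernel and sum: -6·2 + 6·1 + 7·2 + -9·1 + 3·2 + 7·-2 + 5·3 + -9·-1.

15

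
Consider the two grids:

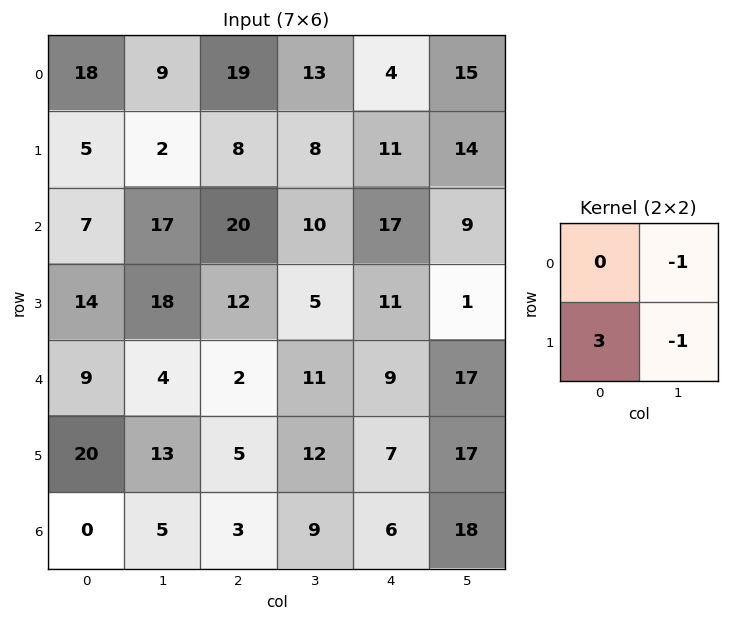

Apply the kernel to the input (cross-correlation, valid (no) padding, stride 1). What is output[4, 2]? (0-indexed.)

The receptive field on the input at this output position is [2 11 / 5 12]. Elementwise product with the kernel and sum: 11·-1 + 5·3 + 12·-1.

-8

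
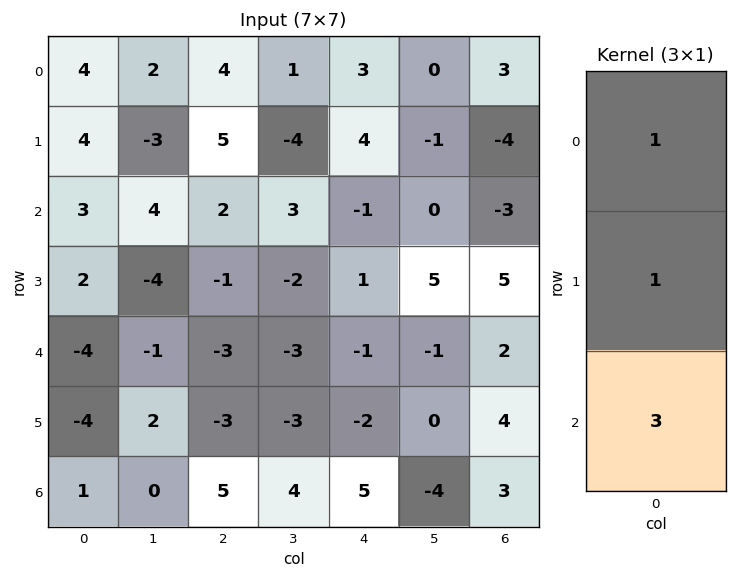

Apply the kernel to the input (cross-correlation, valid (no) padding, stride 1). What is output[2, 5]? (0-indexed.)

The receptive field on the input at this output position is [0 / 5 / -1]. Elementwise product with the kernel and sum: 0·1 + 5·1 + -1·3.

2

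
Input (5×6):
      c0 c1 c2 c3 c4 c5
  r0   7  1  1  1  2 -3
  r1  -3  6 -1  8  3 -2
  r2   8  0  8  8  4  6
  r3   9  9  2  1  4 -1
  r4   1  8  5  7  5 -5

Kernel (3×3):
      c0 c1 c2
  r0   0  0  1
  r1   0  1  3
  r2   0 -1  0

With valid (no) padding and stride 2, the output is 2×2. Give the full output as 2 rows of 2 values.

Output[0,0]: The receptive field on the input at this output position is [7 1 1 / -3 6 -1 / 8 0 8]. Elementwise product with the kernel and sum: 1·1 + 6·1 + -1·3 + 0·-1.
Output[0,1]: The receptive field on the input at this output position is [1 1 2 / -1 8 3 / 8 8 4]. Elementwise product with the kernel and sum: 2·1 + 8·1 + 3·3 + 8·-1.

4 11
15 10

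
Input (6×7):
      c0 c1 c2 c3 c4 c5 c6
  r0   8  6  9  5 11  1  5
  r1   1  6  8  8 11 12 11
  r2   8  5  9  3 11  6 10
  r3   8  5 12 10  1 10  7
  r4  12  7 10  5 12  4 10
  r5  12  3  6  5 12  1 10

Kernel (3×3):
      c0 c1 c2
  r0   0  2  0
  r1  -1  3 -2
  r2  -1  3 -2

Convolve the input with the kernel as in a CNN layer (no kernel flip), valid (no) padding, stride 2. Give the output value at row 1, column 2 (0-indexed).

The receptive field on the input at this output position is [11 6 10 / 1 10 7 / 12 4 10]. Elementwise product with the kernel and sum: 6·2 + 1·-1 + 10·3 + 7·-2 + 12·-1 + 4·3 + 10·-2.

7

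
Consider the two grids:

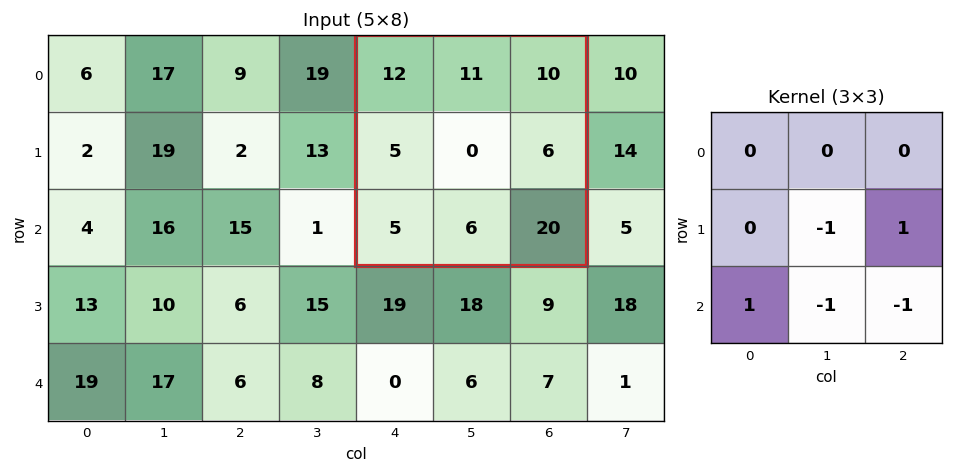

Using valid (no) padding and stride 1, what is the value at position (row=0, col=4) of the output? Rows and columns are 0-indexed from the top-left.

-15

The receptive field on the input at this output position is [12 11 10 / 5 0 6 / 5 6 20]. Elementwise product with the kernel and sum: 0·-1 + 6·1 + 5·1 + 6·-1 + 20·-1.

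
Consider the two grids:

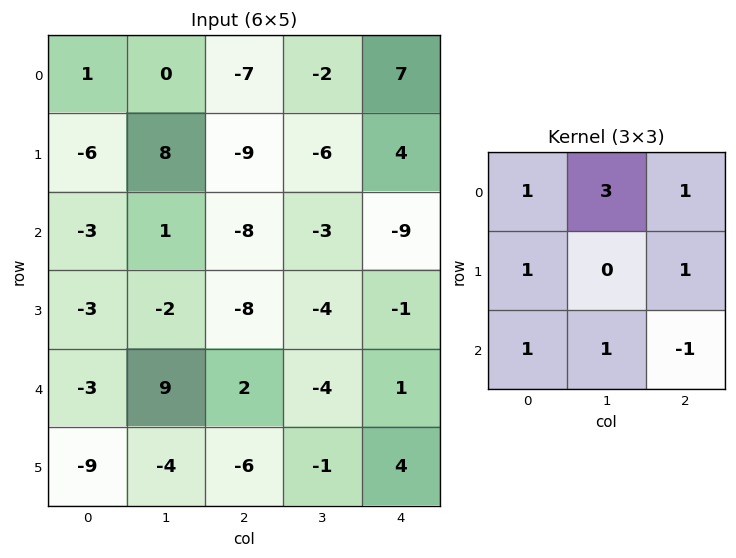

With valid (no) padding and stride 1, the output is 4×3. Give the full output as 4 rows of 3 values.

-15 -25 -13
1 -33 -51
-15 -17 -38
-25 -34 -29

Output[0,0]: The receptive field on the input at this output position is [1 0 -7 / -6 8 -9 / -3 1 -8]. Elementwise product with the kernel and sum: 1·1 + 0·3 + -7·1 + -6·1 + -9·1 + -3·1 + 1·1 + -8·-1.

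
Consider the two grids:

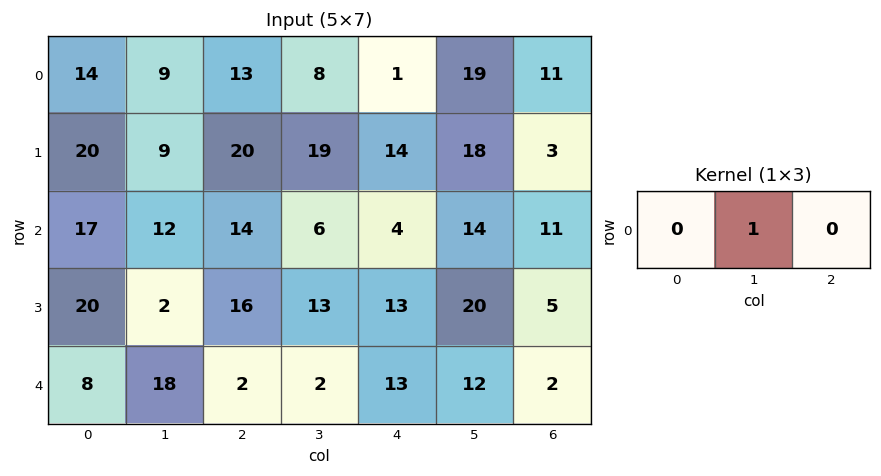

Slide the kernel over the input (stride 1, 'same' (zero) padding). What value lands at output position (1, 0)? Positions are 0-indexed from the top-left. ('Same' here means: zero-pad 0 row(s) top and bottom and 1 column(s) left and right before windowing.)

20

The receptive field on the zero-padded input at this output position is [0 20 9]. Elementwise product with the kernel and sum: 20·1.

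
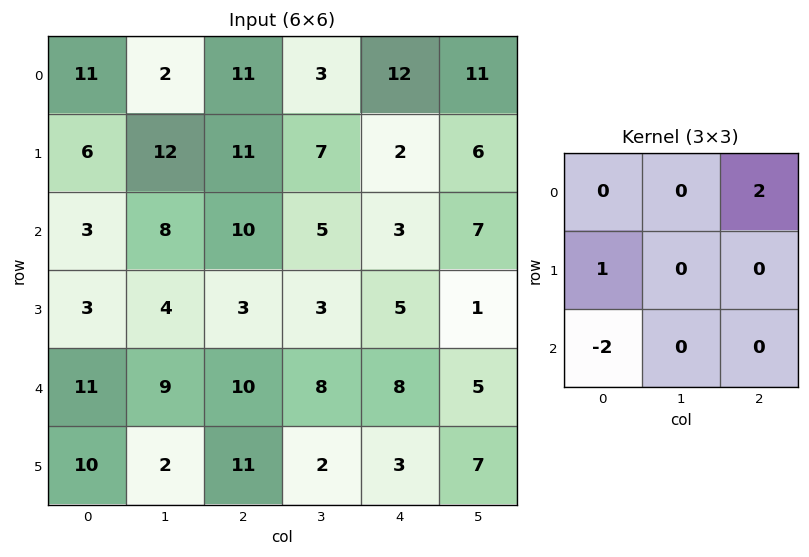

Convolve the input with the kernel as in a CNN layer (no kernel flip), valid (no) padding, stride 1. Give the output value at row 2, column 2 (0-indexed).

The receptive field on the input at this output position is [10 5 3 / 3 3 5 / 10 8 8]. Elementwise product with the kernel and sum: 3·2 + 3·1 + 10·-2.

-11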